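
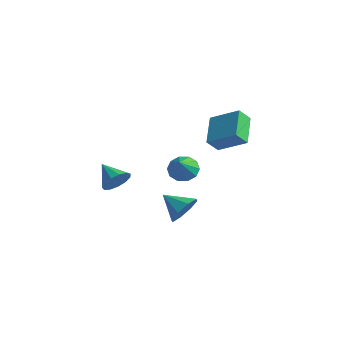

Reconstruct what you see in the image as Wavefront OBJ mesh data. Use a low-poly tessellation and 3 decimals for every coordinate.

v -1.999 3.139 -3.45
v -1.27 3.682 -3.394
v -1.361 2.161 -2.27
v -1.655 3.87 -3.03
v -2.172 3.779 -2.826
v -2.622 3.444 -2.861
v -2.834 2.992 -3.121
v -2.727 2.597 -3.506
v -2.342 2.409 -3.87
v -1.825 2.5 -4.074
v -1.375 2.835 -4.039
v -1.163 3.286 -3.779
v 0.28 3.711 0.641
v 0.061 3.046 1.423
v 1.841 4.294 1.573
v 1.623 3.629 2.355
v 1.337 2.311 -0.255
v 1.119 1.646 0.527
v 2.899 2.894 0.677
v 2.68 2.229 1.459
v 4.478 -3.542 -0.945
v 4.82 -3.051 -0.168
v 3.202 -3.778 -0.235
v 4.466 -2.605 -0.657
v 4.119 -2.708 -1.314
v 3.983 -3.299 -1.755
v 4.137 -4.032 -1.722
v 4.491 -4.478 -1.234
v 4.838 -4.376 -0.576
v 4.974 -3.785 -0.135
v -2.514 -1.476 -2.674
v -2.075 -1.167 -1.952
v -3.846 -1.284 -1.946
v -2.175 -0.763 -2.242
v -2.383 -0.586 -2.669
v -2.632 -0.691 -3.098
v -2.845 -1.046 -3.392
v -2.952 -1.537 -3.458
v -2.92 -2.009 -3.276
v -2.759 -2.312 -2.902
v -2.521 -2.349 -2.456
v -2.28 -2.11 -2.079
v -2.114 -1.669 -1.891
f 2 1 4
f 2 4 3
f 4 1 5
f 4 5 3
f 5 1 6
f 5 6 3
f 6 1 7
f 6 7 3
f 7 1 8
f 7 8 3
f 8 1 9
f 8 9 3
f 9 1 10
f 9 10 3
f 10 1 11
f 10 11 3
f 11 1 12
f 11 12 3
f 12 1 2
f 12 2 3
f 14 16 13
f 17 14 13
f 13 16 15
f 15 17 13
f 14 20 16
f 18 14 17
f 18 20 14
f 16 20 15
f 19 17 15
f 15 20 19
f 19 18 17
f 20 18 19
f 22 21 24
f 22 24 23
f 24 21 25
f 24 25 23
f 25 21 26
f 25 26 23
f 26 21 27
f 26 27 23
f 27 21 28
f 27 28 23
f 28 21 29
f 28 29 23
f 29 21 30
f 29 30 23
f 30 21 22
f 30 22 23
f 32 31 34
f 32 34 33
f 34 31 35
f 34 35 33
f 35 31 36
f 35 36 33
f 36 31 37
f 36 37 33
f 37 31 38
f 37 38 33
f 38 31 39
f 38 39 33
f 39 31 40
f 39 40 33
f 40 31 41
f 40 41 33
f 41 31 42
f 41 42 33
f 42 31 43
f 42 43 33
f 43 31 32
f 43 32 33



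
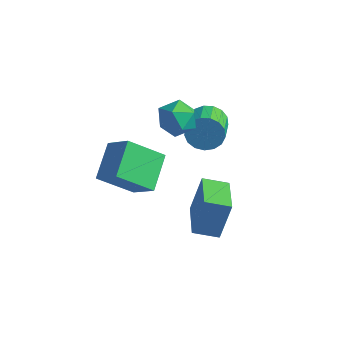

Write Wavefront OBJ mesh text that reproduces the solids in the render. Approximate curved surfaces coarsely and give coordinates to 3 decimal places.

v -1.769 0.353 1.949
v -0.738 0.624 2.065
v -1.342 -1.324 2.075
v -0.311 -1.053 2.191
v -1.014 -0.831 2.969
v -1.278 0.206 2.891
v -0.802 -0.906 1.249
v -1.066 0.131 1.171
v -0.14 -0.154 1.632
v -0.271 -0.108 2.695
v -1.809 -0.592 1.445
v -1.94 -0.546 2.508
v -1.852 -2.813 -2.039
v -3.178 -3.914 -0.703
v -2.362 -1.079 -1.116
v -3.688 -2.179 0.22
v -0.572 -3.021 -0.94
v -1.898 -4.121 0.396
v -1.082 -1.286 -0.017
v -2.408 -2.387 1.319
v -0.53 1.524 0.49
v 0.029 1.447 -0.286
v 0.75 0.02 0.374
v 0.19 0.096 1.15
v 0.276 1.705 0.002
v 0.997 0.278 0.662
v 0.339 1.922 0.403
v 1.059 0.495 1.063
v 0.202 2.047 0.823
v 0.923 0.62 1.483
v -0.102 2.053 1.167
v 0.618 0.625 1.827
v -0.505 1.937 1.356
v 0.216 0.509 2.016
v -0.913 1.727 1.347
v -0.193 0.299 2.007
v -1.234 1.47 1.141
v -0.513 0.042 1.801
v -1.393 1.225 0.786
v -0.673 -0.202 1.446
v -1.355 1.049 0.363
v -0.634 -0.379 1.023
v -1.128 0.982 -0.03
v -0.407 -0.446 0.63
v -0.764 1.038 -0.305
v -0.043 -0.389 0.355
v -0.346 1.207 -0.397
v 0.374 -0.221 0.263
v 1.031 -2.293 -4.035
v 1.269 -1.629 -2.035
v -0.187 -0.551 -4.469
v 0.05 0.113 -2.469
v 2.13 -1.613 -4.391
v 2.367 -0.949 -2.391
v 0.911 0.129 -4.825
v 1.149 0.793 -2.825
f 1 12 6
f 1 6 2
f 1 2 8
f 1 8 11
f 1 11 12
f 2 6 10
f 6 12 5
f 12 11 3
f 11 8 7
f 8 2 9
f 4 10 5
f 4 5 3
f 4 3 7
f 4 7 9
f 4 9 10
f 5 10 6
f 3 5 12
f 7 3 11
f 9 7 8
f 10 9 2
f 14 16 13
f 17 14 13
f 13 16 15
f 15 17 13
f 14 20 16
f 18 14 17
f 18 20 14
f 16 20 15
f 19 17 15
f 15 20 19
f 19 18 17
f 20 18 19
f 22 21 25
f 22 25 23
f 23 25 26
f 23 26 24
f 25 21 27
f 25 27 26
f 26 27 28
f 26 28 24
f 27 21 29
f 27 29 28
f 28 29 30
f 28 30 24
f 29 21 31
f 29 31 30
f 30 31 32
f 30 32 24
f 31 21 33
f 31 33 32
f 32 33 34
f 32 34 24
f 33 21 35
f 33 35 34
f 34 35 36
f 34 36 24
f 35 21 37
f 35 37 36
f 36 37 38
f 36 38 24
f 37 21 39
f 37 39 38
f 38 39 40
f 38 40 24
f 39 21 41
f 39 41 40
f 40 41 42
f 40 42 24
f 41 21 43
f 41 43 42
f 42 43 44
f 42 44 24
f 43 21 45
f 43 45 44
f 44 45 46
f 44 46 24
f 45 21 47
f 45 47 46
f 46 47 48
f 46 48 24
f 47 21 22
f 47 22 48
f 48 22 23
f 48 23 24
f 50 52 49
f 53 50 49
f 49 52 51
f 51 53 49
f 50 56 52
f 54 50 53
f 54 56 50
f 52 56 51
f 55 53 51
f 51 56 55
f 55 54 53
f 56 54 55



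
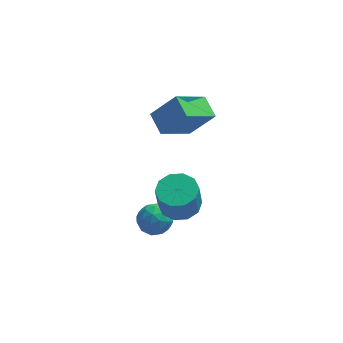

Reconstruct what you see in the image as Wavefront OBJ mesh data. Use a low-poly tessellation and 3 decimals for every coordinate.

v -2.166 -1.873 -0.549
v -1.356 -1.294 -0.327
v -1.503 -1.669 1.19
v -2.314 -2.247 0.969
v -1.87 -0.932 -0.288
v -2.018 -1.307 1.23
v -2.498 -0.929 -0.348
v -2.645 -1.304 1.169
v -2.999 -1.287 -0.485
v -3.146 -1.661 1.032
v -3.182 -1.868 -0.646
v -3.329 -2.243 0.871
v -2.977 -2.451 -0.77
v -3.124 -2.826 0.747
v -2.462 -2.813 -0.81
v -2.61 -3.188 0.708
v -1.835 -2.816 -0.749
v -1.982 -3.191 0.768
v -1.334 -2.459 -0.612
v -1.481 -2.833 0.905
v -1.151 -1.877 -0.451
v -1.298 -2.252 1.066
v -3.591 -0.896 -2.742
v -2.773 -0.871 -2.311
v -3.927 -2.169 -2.029
v -3.109 -2.144 -1.598
v -3.76 -1.52 -1.392
v -3.553 -0.733 -1.832
v -3.147 -2.307 -2.508
v -2.94 -1.52 -2.948
v -2.499 -1.743 -2.166
v -2.878 -1.256 -1.476
v -3.822 -1.784 -2.864
v -4.201 -1.297 -2.174
v -3.152 -0.772 -2.589
v -3.548 -2.268 -1.751
v -3.93 -1.902 -1.63
v -3.45 -1.887 -1.376
v -3.611 -0.691 -2.307
v -3.13 -0.676 -2.054
v -3.71 -1.058 -1.514
v -3.57 -2.364 -2.286
v -3.089 -2.349 -2.033
v -3.25 -1.153 -2.964
v -2.77 -1.138 -2.71
v -2.99 -1.982 -2.826
v -2.51 -1.269 -2.25
v -2.708 -2.018 -1.831
v -2.73 -2.113 -2.366
v -2.608 -1.651 -2.625
v -2.733 -0.983 -1.845
v -2.931 -1.732 -1.426
v -3.314 -1.365 -1.305
v -3.191 -0.903 -1.563
v -2.572 -1.496 -1.76
v -3.769 -1.308 -2.914
v -3.967 -2.057 -2.495
v -3.509 -2.137 -2.777
v -3.386 -1.675 -3.035
v -3.992 -1.022 -2.509
v -4.19 -1.771 -2.09
v -4.092 -1.389 -1.715
v -3.97 -0.927 -1.974
v -4.128 -1.544 -2.58
v -3.031 0.09 2.905
v -3.505 1.159 3.374
v -1.653 1.187 1.799
v -2.127 2.256 2.268
v -1.833 0.004 4.312
v -2.307 1.073 4.781
v -0.455 1.101 3.206
v -0.929 2.17 3.675
f 2 1 5
f 2 5 3
f 3 5 6
f 3 6 4
f 5 1 7
f 5 7 6
f 6 7 8
f 6 8 4
f 7 1 9
f 7 9 8
f 8 9 10
f 8 10 4
f 9 1 11
f 9 11 10
f 10 11 12
f 10 12 4
f 11 1 13
f 11 13 12
f 12 13 14
f 12 14 4
f 13 1 15
f 13 15 14
f 14 15 16
f 14 16 4
f 15 1 17
f 15 17 16
f 16 17 18
f 16 18 4
f 17 1 19
f 17 19 18
f 18 19 20
f 18 20 4
f 19 1 21
f 19 21 20
f 20 21 22
f 20 22 4
f 21 1 2
f 21 2 22
f 22 2 3
f 22 3 4
f 23 60 39
f 60 34 63
f 39 63 28
f 60 63 39
f 23 39 35
f 39 28 40
f 35 40 24
f 39 40 35
f 23 35 44
f 35 24 45
f 44 45 30
f 35 45 44
f 23 44 56
f 44 30 59
f 56 59 33
f 44 59 56
f 23 56 60
f 56 33 64
f 60 64 34
f 56 64 60
f 24 40 51
f 40 28 54
f 51 54 32
f 40 54 51
f 28 63 41
f 63 34 62
f 41 62 27
f 63 62 41
f 34 64 61
f 64 33 57
f 61 57 25
f 64 57 61
f 33 59 58
f 59 30 46
f 58 46 29
f 59 46 58
f 30 45 50
f 45 24 47
f 50 47 31
f 45 47 50
f 26 52 38
f 52 32 53
f 38 53 27
f 52 53 38
f 26 38 36
f 38 27 37
f 36 37 25
f 38 37 36
f 26 36 43
f 36 25 42
f 43 42 29
f 36 42 43
f 26 43 48
f 43 29 49
f 48 49 31
f 43 49 48
f 26 48 52
f 48 31 55
f 52 55 32
f 48 55 52
f 27 53 41
f 53 32 54
f 41 54 28
f 53 54 41
f 25 37 61
f 37 27 62
f 61 62 34
f 37 62 61
f 29 42 58
f 42 25 57
f 58 57 33
f 42 57 58
f 31 49 50
f 49 29 46
f 50 46 30
f 49 46 50
f 32 55 51
f 55 31 47
f 51 47 24
f 55 47 51
f 66 68 65
f 69 66 65
f 65 68 67
f 67 69 65
f 66 72 68
f 70 66 69
f 70 72 66
f 68 72 67
f 71 69 67
f 67 72 71
f 71 70 69
f 72 70 71



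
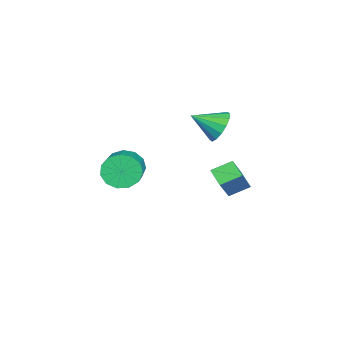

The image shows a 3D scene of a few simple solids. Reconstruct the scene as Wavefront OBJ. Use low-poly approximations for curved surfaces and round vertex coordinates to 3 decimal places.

v 0.29 3.503 0.761
v 0.947 3.287 0.067
v 0.67 2.157 1.539
v 1.204 3.558 0.411
v 1.215 3.815 0.848
v 0.979 3.987 1.263
v 0.558 4.03 1.542
v 0.065 3.932 1.613
v -0.367 3.718 1.455
v -0.624 3.447 1.111
v -0.635 3.191 0.674
v -0.399 3.018 0.259
v 0.022 2.975 -0.02
v 0.515 3.074 -0.091
v 3.052 -0.429 -1.053
v 3.464 -1.043 -1.726
v 5.219 -0.686 -0.981
v 4.808 -0.071 -0.307
v 3.459 -0.53 -1.961
v 5.214 -0.173 -1.215
v 3.325 0.014 -1.907
v 5.08 0.371 -1.161
v 3.105 0.418 -1.582
v 4.86 0.775 -0.836
v 2.868 0.554 -1.089
v 4.623 0.911 -0.343
v 2.69 0.377 -0.584
v 4.445 0.734 0.161
v 2.626 -0.055 -0.229
v 4.381 0.302 0.517
v 2.699 -0.606 -0.135
v 4.454 -0.249 0.611
v 2.883 -1.101 -0.332
v 4.638 -0.744 0.414
v 3.121 -1.382 -0.758
v 4.876 -1.025 -0.013
v 3.338 -1.36 -1.278
v 5.093 -1.003 -0.532
v -1.631 3.533 -5.255
v -2.329 2.883 -4.707
v -2.146 4.531 -4.728
v -2.844 3.881 -4.18
v -0.256 3.399 -3.66
v -0.954 2.749 -3.112
v -0.771 4.397 -3.133
v -1.469 3.747 -2.585
f 2 1 4
f 2 4 3
f 4 1 5
f 4 5 3
f 5 1 6
f 5 6 3
f 6 1 7
f 6 7 3
f 7 1 8
f 7 8 3
f 8 1 9
f 8 9 3
f 9 1 10
f 9 10 3
f 10 1 11
f 10 11 3
f 11 1 12
f 11 12 3
f 12 1 13
f 12 13 3
f 13 1 14
f 13 14 3
f 14 1 2
f 14 2 3
f 16 15 19
f 16 19 17
f 17 19 20
f 17 20 18
f 19 15 21
f 19 21 20
f 20 21 22
f 20 22 18
f 21 15 23
f 21 23 22
f 22 23 24
f 22 24 18
f 23 15 25
f 23 25 24
f 24 25 26
f 24 26 18
f 25 15 27
f 25 27 26
f 26 27 28
f 26 28 18
f 27 15 29
f 27 29 28
f 28 29 30
f 28 30 18
f 29 15 31
f 29 31 30
f 30 31 32
f 30 32 18
f 31 15 33
f 31 33 32
f 32 33 34
f 32 34 18
f 33 15 35
f 33 35 34
f 34 35 36
f 34 36 18
f 35 15 37
f 35 37 36
f 36 37 38
f 36 38 18
f 37 15 16
f 37 16 38
f 38 16 17
f 38 17 18
f 40 42 39
f 43 40 39
f 39 42 41
f 41 43 39
f 40 46 42
f 44 40 43
f 44 46 40
f 42 46 41
f 45 43 41
f 41 46 45
f 45 44 43
f 46 44 45



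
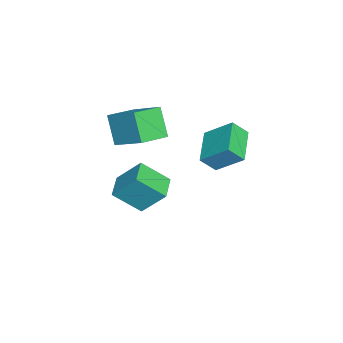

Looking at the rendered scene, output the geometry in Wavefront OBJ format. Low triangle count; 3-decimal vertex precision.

v -0.699 -3.079 -3.147
v -0.507 -4.511 -1.927
v -0.551 -1.827 -1.699
v -0.359 -3.258 -0.48
v 0.679 -3.042 -3.32
v 0.871 -4.473 -2.101
v 0.827 -1.789 -1.873
v 1.019 -3.221 -0.653
v 0.879 -4.277 1.678
v 0.023 -4.799 3.149
v -0.372 -3.247 1.316
v -1.228 -3.769 2.787
v 1.808 -2.771 2.753
v 0.952 -3.293 4.224
v 0.557 -1.741 2.391
v -0.299 -2.263 3.862
v 1.434 0.148 3.566
v 1.686 1.507 4.687
v 1.169 0.862 2.759
v 1.422 2.222 3.879
v 3.278 0.238 3.041
v 3.531 1.598 4.161
v 3.014 0.953 2.233
v 3.266 2.312 3.354
f 2 4 1
f 5 2 1
f 1 4 3
f 3 5 1
f 2 8 4
f 6 2 5
f 6 8 2
f 4 8 3
f 7 5 3
f 3 8 7
f 7 6 5
f 8 6 7
f 10 12 9
f 13 10 9
f 9 12 11
f 11 13 9
f 10 16 12
f 14 10 13
f 14 16 10
f 12 16 11
f 15 13 11
f 11 16 15
f 15 14 13
f 16 14 15
f 18 20 17
f 21 18 17
f 17 20 19
f 19 21 17
f 18 24 20
f 22 18 21
f 22 24 18
f 20 24 19
f 23 21 19
f 19 24 23
f 23 22 21
f 24 22 23



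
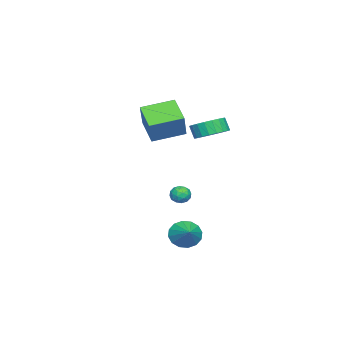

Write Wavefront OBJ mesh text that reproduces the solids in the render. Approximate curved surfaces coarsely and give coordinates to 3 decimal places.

v -0.142 -0.27 1.684
v -1.317 -1.305 2.669
v -1.264 1.443 2.145
v -2.44 0.408 3.13
v 0.94 0.012 3.27
v -0.236 -1.023 4.255
v -0.183 1.725 3.731
v -1.358 0.69 4.716
v -2.555 1.261 -3.107
v -1.874 1.322 -2.988
v -2.426 0.158 -3.272
v -1.745 0.219 -3.153
v -2.198 0.307 -2.634
v -2.277 0.989 -2.532
v -2.023 0.491 -3.728
v -2.102 1.173 -3.626
v -1.545 0.847 -3.371
v -1.653 0.733 -2.695
v -2.647 0.747 -3.565
v -2.755 0.633 -2.889
v -2.226 1.388 -3.033
v -2.074 0.092 -3.227
v -2.34 0.143 -2.922
v -1.94 0.179 -2.852
v -2.463 1.192 -2.765
v -2.063 1.228 -2.695
v -2.253 0.632 -2.487
v -2.237 0.252 -3.565
v -1.837 0.288 -3.495
v -2.36 1.301 -3.408
v -1.96 1.337 -3.338
v -2.047 0.848 -3.773
v -1.632 1.145 -3.188
v -1.557 0.497 -3.285
v -1.72 0.656 -3.623
v -1.766 1.057 -3.563
v -1.696 1.078 -2.791
v -1.62 0.43 -2.888
v -1.886 0.481 -2.583
v -1.933 0.882 -2.523
v -1.502 0.798 -3.016
v -2.68 1.05 -3.372
v -2.604 0.402 -3.469
v -2.367 0.598 -3.737
v -2.414 0.999 -3.677
v -2.743 0.983 -2.975
v -2.668 0.335 -3.072
v -2.534 0.423 -2.697
v -2.58 0.824 -2.637
v -2.798 0.682 -3.244
v 3.078 3.02 -4.043
v 3.641 2.875 -4.832
v 4.282 3.74 -3.317
v 3.419 3.325 -4.91
v 3.105 3.692 -4.756
v 2.785 3.88 -4.41
v 2.542 3.837 -3.966
v 2.444 3.575 -3.543
v 2.515 3.164 -3.254
v 2.737 2.715 -3.177
v 3.051 2.347 -3.331
v 3.372 2.16 -3.677
v 3.614 2.203 -4.12
v 3.713 2.465 -4.543
v -3.031 2.385 1.661
v -2.117 1.777 1.598
v -2.315 1.386 2.497
v -3.229 1.995 2.559
v -1.963 2.159 1.798
v -2.161 1.768 2.697
v -1.995 2.58 1.974
v -2.193 2.189 2.873
v -2.205 2.967 2.095
v -2.403 2.577 2.994
v -2.558 3.254 2.142
v -2.757 2.863 3.041
v -2.993 3.391 2.106
v -3.192 3 3.005
v -3.435 3.353 1.992
v -3.633 2.963 2.891
v -3.807 3.149 1.821
v -4.005 2.758 2.72
v -4.044 2.812 1.622
v -4.242 2.421 2.521
v -4.106 2.402 1.43
v -4.305 2.011 2.329
v -3.983 1.988 1.278
v -4.181 1.598 2.177
v -3.695 1.644 1.192
v -3.893 1.253 2.091
v -3.292 1.427 1.187
v -3.49 1.037 2.086
v -2.844 1.377 1.264
v -3.042 0.986 2.163
v -2.428 1.5 1.409
v -2.626 1.11 2.308
f 2 4 1
f 5 2 1
f 1 4 3
f 3 5 1
f 2 8 4
f 6 2 5
f 6 8 2
f 4 8 3
f 7 5 3
f 3 8 7
f 7 6 5
f 8 6 7
f 9 46 25
f 46 20 49
f 25 49 14
f 46 49 25
f 9 25 21
f 25 14 26
f 21 26 10
f 25 26 21
f 9 21 30
f 21 10 31
f 30 31 16
f 21 31 30
f 9 30 42
f 30 16 45
f 42 45 19
f 30 45 42
f 9 42 46
f 42 19 50
f 46 50 20
f 42 50 46
f 10 26 37
f 26 14 40
f 37 40 18
f 26 40 37
f 14 49 27
f 49 20 48
f 27 48 13
f 49 48 27
f 20 50 47
f 50 19 43
f 47 43 11
f 50 43 47
f 19 45 44
f 45 16 32
f 44 32 15
f 45 32 44
f 16 31 36
f 31 10 33
f 36 33 17
f 31 33 36
f 12 38 24
f 38 18 39
f 24 39 13
f 38 39 24
f 12 24 22
f 24 13 23
f 22 23 11
f 24 23 22
f 12 22 29
f 22 11 28
f 29 28 15
f 22 28 29
f 12 29 34
f 29 15 35
f 34 35 17
f 29 35 34
f 12 34 38
f 34 17 41
f 38 41 18
f 34 41 38
f 13 39 27
f 39 18 40
f 27 40 14
f 39 40 27
f 11 23 47
f 23 13 48
f 47 48 20
f 23 48 47
f 15 28 44
f 28 11 43
f 44 43 19
f 28 43 44
f 17 35 36
f 35 15 32
f 36 32 16
f 35 32 36
f 18 41 37
f 41 17 33
f 37 33 10
f 41 33 37
f 52 51 54
f 52 54 53
f 54 51 55
f 54 55 53
f 55 51 56
f 55 56 53
f 56 51 57
f 56 57 53
f 57 51 58
f 57 58 53
f 58 51 59
f 58 59 53
f 59 51 60
f 59 60 53
f 60 51 61
f 60 61 53
f 61 51 62
f 61 62 53
f 62 51 63
f 62 63 53
f 63 51 64
f 63 64 53
f 64 51 52
f 64 52 53
f 66 65 69
f 66 69 67
f 67 69 70
f 67 70 68
f 69 65 71
f 69 71 70
f 70 71 72
f 70 72 68
f 71 65 73
f 71 73 72
f 72 73 74
f 72 74 68
f 73 65 75
f 73 75 74
f 74 75 76
f 74 76 68
f 75 65 77
f 75 77 76
f 76 77 78
f 76 78 68
f 77 65 79
f 77 79 78
f 78 79 80
f 78 80 68
f 79 65 81
f 79 81 80
f 80 81 82
f 80 82 68
f 81 65 83
f 81 83 82
f 82 83 84
f 82 84 68
f 83 65 85
f 83 85 84
f 84 85 86
f 84 86 68
f 85 65 87
f 85 87 86
f 86 87 88
f 86 88 68
f 87 65 89
f 87 89 88
f 88 89 90
f 88 90 68
f 89 65 91
f 89 91 90
f 90 91 92
f 90 92 68
f 91 65 93
f 91 93 92
f 92 93 94
f 92 94 68
f 93 65 95
f 93 95 94
f 94 95 96
f 94 96 68
f 95 65 66
f 95 66 96
f 96 66 67
f 96 67 68



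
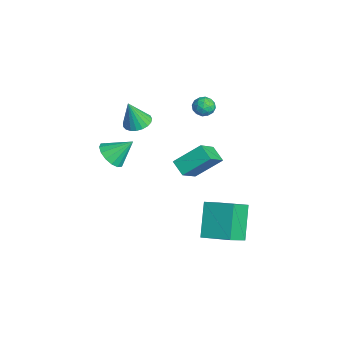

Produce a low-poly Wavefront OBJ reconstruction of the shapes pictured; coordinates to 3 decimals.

v -1.537 -3.938 -0.51
v -0.702 -3.791 -0.84
v -1.323 -2.822 0.53
v -0.983 -3.506 -1.088
v -1.412 -3.337 -1.181
v -1.875 -3.328 -1.095
v -2.248 -3.483 -0.851
v -2.43 -3.76 -0.516
v -2.372 -4.085 -0.18
v -2.091 -4.37 0.069
v -1.662 -4.539 0.162
v -1.199 -4.548 0.075
v -0.827 -4.393 -0.168
v -0.645 -4.116 -0.503
v 0.065 -2.884 3.171
v 0.507 -2.279 3.348
v 0.095 -3.356 4.709
v 0.213 -2.16 3.39
v -0.107 -2.167 3.394
v -0.398 -2.298 3.36
v -0.608 -2.529 3.293
v -0.702 -2.823 3.205
v -0.664 -3.126 3.111
v -0.499 -3.388 3.027
v -0.237 -3.562 2.968
v 0.077 -3.619 2.944
v 0.389 -3.549 2.96
v 0.645 -3.364 3.011
v 0.801 -3.096 3.091
v 0.829 -2.791 3.184
v 0.725 -2.502 3.275
v 3.655 0.299 -3.765
v 2.365 0.813 -2.137
v 4.695 1.547 -3.335
v 3.404 2.06 -1.707
v 4.476 -0.72 -2.793
v 3.185 -0.207 -1.165
v 5.515 0.527 -2.363
v 4.225 1.041 -0.735
v -1.461 1.341 3.034
v -0.898 1.467 2.731
v -1.342 0.313 2.829
v -0.779 0.439 2.526
v -0.825 0.511 3.172
v -0.898 1.147 3.299
v -1.342 0.633 2.261
v -1.415 1.269 2.388
v -0.824 1.029 2.253
v -0.504 0.954 2.817
v -1.736 0.826 2.743
v -1.416 0.751 3.307
v -1.19 1.494 2.9
v -1.05 0.286 2.66
v -1.077 0.329 3.039
v -0.746 0.402 2.862
v -1.19 1.306 3.234
v -0.859 1.38 3.056
v -0.816 0.818 3.316
v -1.381 0.4 2.504
v -1.05 0.474 2.326
v -1.494 1.378 2.698
v -1.163 1.451 2.521
v -1.424 0.962 2.244
v -0.815 1.311 2.442
v -0.745 0.707 2.321
v -1.076 0.821 2.165
v -1.119 1.194 2.24
v -0.627 1.266 2.773
v -0.558 0.662 2.652
v -0.585 0.705 3.032
v -0.628 1.078 3.107
v -0.584 1.009 2.492
v -1.682 1.118 2.908
v -1.613 0.514 2.787
v -1.612 0.702 2.453
v -1.655 1.075 2.528
v -1.495 1.073 3.239
v -1.425 0.469 3.118
v -1.121 0.586 3.32
v -1.164 0.959 3.395
v -1.656 0.771 3.068
v 2.809 -0.569 0.617
v 2.01 -0.859 1.084
v 2.938 0.816 1.696
v 2.138 0.526 2.163
v 3.742 -1.466 1.657
v 2.942 -1.756 2.124
v 3.87 -0.081 2.736
v 3.071 -0.371 3.203
f 2 1 4
f 2 4 3
f 4 1 5
f 4 5 3
f 5 1 6
f 5 6 3
f 6 1 7
f 6 7 3
f 7 1 8
f 7 8 3
f 8 1 9
f 8 9 3
f 9 1 10
f 9 10 3
f 10 1 11
f 10 11 3
f 11 1 12
f 11 12 3
f 12 1 13
f 12 13 3
f 13 1 14
f 13 14 3
f 14 1 2
f 14 2 3
f 16 15 18
f 16 18 17
f 18 15 19
f 18 19 17
f 19 15 20
f 19 20 17
f 20 15 21
f 20 21 17
f 21 15 22
f 21 22 17
f 22 15 23
f 22 23 17
f 23 15 24
f 23 24 17
f 24 15 25
f 24 25 17
f 25 15 26
f 25 26 17
f 26 15 27
f 26 27 17
f 27 15 28
f 27 28 17
f 28 15 29
f 28 29 17
f 29 15 30
f 29 30 17
f 30 15 31
f 30 31 17
f 31 15 16
f 31 16 17
f 33 35 32
f 36 33 32
f 32 35 34
f 34 36 32
f 33 39 35
f 37 33 36
f 37 39 33
f 35 39 34
f 38 36 34
f 34 39 38
f 38 37 36
f 39 37 38
f 40 77 56
f 77 51 80
f 56 80 45
f 77 80 56
f 40 56 52
f 56 45 57
f 52 57 41
f 56 57 52
f 40 52 61
f 52 41 62
f 61 62 47
f 52 62 61
f 40 61 73
f 61 47 76
f 73 76 50
f 61 76 73
f 40 73 77
f 73 50 81
f 77 81 51
f 73 81 77
f 41 57 68
f 57 45 71
f 68 71 49
f 57 71 68
f 45 80 58
f 80 51 79
f 58 79 44
f 80 79 58
f 51 81 78
f 81 50 74
f 78 74 42
f 81 74 78
f 50 76 75
f 76 47 63
f 75 63 46
f 76 63 75
f 47 62 67
f 62 41 64
f 67 64 48
f 62 64 67
f 43 69 55
f 69 49 70
f 55 70 44
f 69 70 55
f 43 55 53
f 55 44 54
f 53 54 42
f 55 54 53
f 43 53 60
f 53 42 59
f 60 59 46
f 53 59 60
f 43 60 65
f 60 46 66
f 65 66 48
f 60 66 65
f 43 65 69
f 65 48 72
f 69 72 49
f 65 72 69
f 44 70 58
f 70 49 71
f 58 71 45
f 70 71 58
f 42 54 78
f 54 44 79
f 78 79 51
f 54 79 78
f 46 59 75
f 59 42 74
f 75 74 50
f 59 74 75
f 48 66 67
f 66 46 63
f 67 63 47
f 66 63 67
f 49 72 68
f 72 48 64
f 68 64 41
f 72 64 68
f 83 85 82
f 86 83 82
f 82 85 84
f 84 86 82
f 83 89 85
f 87 83 86
f 87 89 83
f 85 89 84
f 88 86 84
f 84 89 88
f 88 87 86
f 89 87 88



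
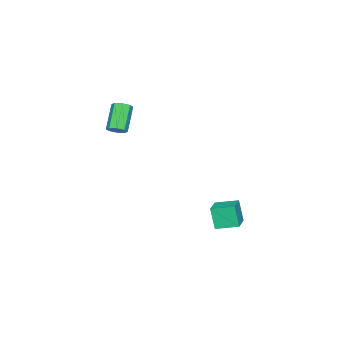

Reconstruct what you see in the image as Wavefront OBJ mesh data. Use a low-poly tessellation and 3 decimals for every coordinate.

v 1.64 -3.347 3.093
v 2.029 -3.522 3.391
v 1.009 -3.828 4.544
v 0.62 -3.653 4.247
v 1.965 -3.132 3.438
v 0.945 -3.438 4.591
v 1.711 -2.868 3.283
v 0.69 -3.174 4.436
v 1.415 -2.884 3.017
v 0.395 -3.191 4.17
v 1.251 -3.172 2.796
v 0.231 -3.478 3.949
v 1.315 -3.562 2.749
v 0.295 -3.868 3.902
v 1.57 -3.826 2.904
v 0.549 -4.132 4.057
v 1.865 -3.809 3.17
v 0.845 -4.116 4.323
v -0.99 0.808 -3.428
v -1.168 0.443 -2.225
v -1.417 1.897 -3.16
v -1.596 1.532 -1.957
v 0.156 1.188 -3.143
v -0.023 0.823 -1.94
v -0.272 2.277 -2.875
v -0.45 1.912 -1.672
f 2 1 5
f 2 5 3
f 3 5 6
f 3 6 4
f 5 1 7
f 5 7 6
f 6 7 8
f 6 8 4
f 7 1 9
f 7 9 8
f 8 9 10
f 8 10 4
f 9 1 11
f 9 11 10
f 10 11 12
f 10 12 4
f 11 1 13
f 11 13 12
f 12 13 14
f 12 14 4
f 13 1 15
f 13 15 14
f 14 15 16
f 14 16 4
f 15 1 17
f 15 17 16
f 16 17 18
f 16 18 4
f 17 1 2
f 17 2 18
f 18 2 3
f 18 3 4
f 20 22 19
f 23 20 19
f 19 22 21
f 21 23 19
f 20 26 22
f 24 20 23
f 24 26 20
f 22 26 21
f 25 23 21
f 21 26 25
f 25 24 23
f 26 24 25



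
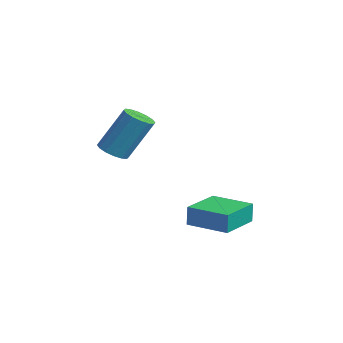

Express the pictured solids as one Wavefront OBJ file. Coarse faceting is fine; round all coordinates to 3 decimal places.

v 2.26 2.735 -0.881
v 2.261 2.761 0.029
v 3.746 3.714 -0.911
v 3.748 3.74 -0.001
v 3.272 1.2 -0.839
v 3.274 1.226 0.071
v 4.759 2.179 -0.869
v 4.76 2.205 0.041
v -0.997 -0.058 1.735
v -0.329 -0.297 1.736
v 0.026 0.698 3.585
v -0.643 0.938 3.585
v -0.314 0.025 1.56
v 0.04 1.02 3.409
v -0.483 0.325 1.431
v -0.128 1.32 3.28
v -0.789 0.523 1.383
v -0.434 1.518 3.233
v -1.151 0.565 1.43
v -0.797 1.56 3.279
v -1.472 0.44 1.559
v -1.117 1.435 3.408
v -1.666 0.182 1.735
v -1.311 1.177 3.584
v -1.68 -0.14 1.911
v -1.326 0.855 3.76
v -1.512 -0.44 2.04
v -1.157 0.555 3.889
v -1.206 -0.638 2.087
v -0.851 0.357 3.937
v -0.843 -0.68 2.041
v -0.489 0.315 3.89
v -0.523 -0.555 1.912
v -0.168 0.44 3.761
f 2 4 1
f 5 2 1
f 1 4 3
f 3 5 1
f 2 8 4
f 6 2 5
f 6 8 2
f 4 8 3
f 7 5 3
f 3 8 7
f 7 6 5
f 8 6 7
f 10 9 13
f 10 13 11
f 11 13 14
f 11 14 12
f 13 9 15
f 13 15 14
f 14 15 16
f 14 16 12
f 15 9 17
f 15 17 16
f 16 17 18
f 16 18 12
f 17 9 19
f 17 19 18
f 18 19 20
f 18 20 12
f 19 9 21
f 19 21 20
f 20 21 22
f 20 22 12
f 21 9 23
f 21 23 22
f 22 23 24
f 22 24 12
f 23 9 25
f 23 25 24
f 24 25 26
f 24 26 12
f 25 9 27
f 25 27 26
f 26 27 28
f 26 28 12
f 27 9 29
f 27 29 28
f 28 29 30
f 28 30 12
f 29 9 31
f 29 31 30
f 30 31 32
f 30 32 12
f 31 9 33
f 31 33 32
f 32 33 34
f 32 34 12
f 33 9 10
f 33 10 34
f 34 10 11
f 34 11 12



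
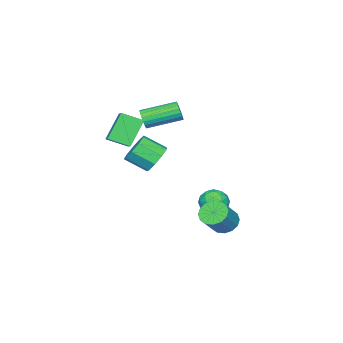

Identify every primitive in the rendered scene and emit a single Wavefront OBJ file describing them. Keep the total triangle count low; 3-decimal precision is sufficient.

v -0.151 -2.368 -0.149
v 0.283 -1.735 0.492
v 0.805 -2.918 1.309
v 0.371 -3.552 0.669
v -0.354 -1.874 0.697
v 0.168 -3.058 1.514
v -0.897 -2.245 0.506
v -0.375 -3.429 1.323
v -1.09 -2.673 0.009
v -0.568 -3.857 0.826
v -0.844 -2.959 -0.561
v -0.322 -4.143 0.256
v -0.274 -2.968 -0.939
v 0.248 -4.152 -0.122
v 0.354 -2.697 -0.947
v 0.876 -3.88 -0.13
v 0.745 -2.271 -0.581
v 1.267 -3.455 0.236
v 0.717 -1.891 -0.013
v 1.24 -3.075 0.804
v -0.191 2.075 -3.647
v 0.437 2.013 -4.246
v 1.598 2.044 -3.033
v 0.971 2.105 -2.433
v 0.369 2.455 -4.193
v 1.531 2.486 -2.98
v 0.152 2.795 -3.993
v 1.314 2.826 -2.78
v -0.157 2.942 -3.701
v 1.004 2.973 -2.488
v -0.476 2.857 -3.394
v 0.686 2.888 -2.181
v -0.718 2.562 -3.155
v 0.444 2.593 -1.941
v -0.818 2.136 -3.047
v 0.343 2.167 -1.834
v -0.751 1.694 -3.1
v 0.411 1.725 -1.887
v -0.534 1.354 -3.3
v 0.628 1.385 -2.087
v -0.224 1.207 -3.592
v 0.937 1.238 -2.379
v 0.094 1.292 -3.899
v 1.256 1.323 -2.686
v 0.336 1.587 -4.139
v 1.498 1.618 -2.925
v -2.522 0.881 -3.508
v -1.602 0.896 -3.603
v -2.498 -0.616 -3.517
v -1.578 -0.601 -3.612
v -1.965 -0.326 -2.818
v -1.981 0.599 -2.813
v -2.119 -0.319 -4.307
v -2.135 0.606 -4.302
v -1.353 0.155 -4.097
v -1.258 0.151 -3.177
v -2.842 0.129 -3.943
v -2.747 0.125 -3.023
v -2.064 1.02 -3.555
v -2.036 -0.74 -3.565
v -2.264 -0.578 -3.099
v -1.723 -0.569 -3.155
v -2.287 0.845 -3.09
v -1.746 0.855 -3.146
v -1.959 0.136 -2.685
v -2.354 -0.575 -3.974
v -1.813 -0.565 -4.03
v -2.377 0.849 -3.965
v -1.836 0.858 -4.021
v -2.141 0.144 -4.435
v -1.377 0.593 -3.901
v -1.363 -0.287 -3.906
v -1.681 -0.121 -4.315
v -1.69 0.422 -4.312
v -1.321 0.591 -3.36
v -1.307 -0.289 -3.365
v -1.535 -0.127 -2.899
v -1.544 0.416 -2.895
v -1.175 0.155 -3.65
v -2.793 0.569 -3.755
v -2.779 -0.311 -3.76
v -2.556 -0.136 -4.225
v -2.565 0.407 -4.221
v -2.737 0.567 -3.214
v -2.723 -0.313 -3.219
v -2.41 -0.142 -2.808
v -2.419 0.401 -2.805
v -2.925 0.125 -3.47
v 1.913 -3.397 3.912
v 2.987 -2.438 4.63
v 1.311 -2.347 3.41
v 2.386 -1.388 4.129
v 3.014 -3.492 2.391
v 4.089 -2.533 3.11
v 2.413 -2.442 1.89
v 3.487 -1.483 2.608
v 0.583 -2.78 3.142
v 0.912 -2.709 3.698
v -0.394 -1.169 4.274
v -0.723 -1.24 3.718
v 1.048 -2.527 3.519
v -0.258 -0.986 4.095
v 1.092 -2.395 3.265
v -0.214 -0.855 3.841
v 1.035 -2.339 2.987
v -0.271 -0.799 3.563
v 0.888 -2.371 2.74
v -0.418 -0.831 3.316
v 0.681 -2.484 2.572
v -0.625 -0.943 3.148
v 0.455 -2.655 2.517
v -0.851 -1.115 3.093
v 0.254 -2.851 2.586
v -1.052 -1.311 3.162
v 0.118 -3.034 2.765
v -1.188 -1.493 3.341
v 0.074 -3.165 3.019
v -1.232 -1.625 3.595
v 0.131 -3.221 3.297
v -1.175 -1.681 3.873
v 0.278 -3.189 3.544
v -1.028 -1.649 4.12
v 0.485 -3.077 3.712
v -0.821 -1.536 4.288
v 0.711 -2.905 3.767
v -0.595 -1.365 4.343
f 2 1 5
f 2 5 3
f 3 5 6
f 3 6 4
f 5 1 7
f 5 7 6
f 6 7 8
f 6 8 4
f 7 1 9
f 7 9 8
f 8 9 10
f 8 10 4
f 9 1 11
f 9 11 10
f 10 11 12
f 10 12 4
f 11 1 13
f 11 13 12
f 12 13 14
f 12 14 4
f 13 1 15
f 13 15 14
f 14 15 16
f 14 16 4
f 15 1 17
f 15 17 16
f 16 17 18
f 16 18 4
f 17 1 19
f 17 19 18
f 18 19 20
f 18 20 4
f 19 1 2
f 19 2 20
f 20 2 3
f 20 3 4
f 22 21 25
f 22 25 23
f 23 25 26
f 23 26 24
f 25 21 27
f 25 27 26
f 26 27 28
f 26 28 24
f 27 21 29
f 27 29 28
f 28 29 30
f 28 30 24
f 29 21 31
f 29 31 30
f 30 31 32
f 30 32 24
f 31 21 33
f 31 33 32
f 32 33 34
f 32 34 24
f 33 21 35
f 33 35 34
f 34 35 36
f 34 36 24
f 35 21 37
f 35 37 36
f 36 37 38
f 36 38 24
f 37 21 39
f 37 39 38
f 38 39 40
f 38 40 24
f 39 21 41
f 39 41 40
f 40 41 42
f 40 42 24
f 41 21 43
f 41 43 42
f 42 43 44
f 42 44 24
f 43 21 45
f 43 45 44
f 44 45 46
f 44 46 24
f 45 21 22
f 45 22 46
f 46 22 23
f 46 23 24
f 47 84 63
f 84 58 87
f 63 87 52
f 84 87 63
f 47 63 59
f 63 52 64
f 59 64 48
f 63 64 59
f 47 59 68
f 59 48 69
f 68 69 54
f 59 69 68
f 47 68 80
f 68 54 83
f 80 83 57
f 68 83 80
f 47 80 84
f 80 57 88
f 84 88 58
f 80 88 84
f 48 64 75
f 64 52 78
f 75 78 56
f 64 78 75
f 52 87 65
f 87 58 86
f 65 86 51
f 87 86 65
f 58 88 85
f 88 57 81
f 85 81 49
f 88 81 85
f 57 83 82
f 83 54 70
f 82 70 53
f 83 70 82
f 54 69 74
f 69 48 71
f 74 71 55
f 69 71 74
f 50 76 62
f 76 56 77
f 62 77 51
f 76 77 62
f 50 62 60
f 62 51 61
f 60 61 49
f 62 61 60
f 50 60 67
f 60 49 66
f 67 66 53
f 60 66 67
f 50 67 72
f 67 53 73
f 72 73 55
f 67 73 72
f 50 72 76
f 72 55 79
f 76 79 56
f 72 79 76
f 51 77 65
f 77 56 78
f 65 78 52
f 77 78 65
f 49 61 85
f 61 51 86
f 85 86 58
f 61 86 85
f 53 66 82
f 66 49 81
f 82 81 57
f 66 81 82
f 55 73 74
f 73 53 70
f 74 70 54
f 73 70 74
f 56 79 75
f 79 55 71
f 75 71 48
f 79 71 75
f 90 92 89
f 93 90 89
f 89 92 91
f 91 93 89
f 90 96 92
f 94 90 93
f 94 96 90
f 92 96 91
f 95 93 91
f 91 96 95
f 95 94 93
f 96 94 95
f 98 97 101
f 98 101 99
f 99 101 102
f 99 102 100
f 101 97 103
f 101 103 102
f 102 103 104
f 102 104 100
f 103 97 105
f 103 105 104
f 104 105 106
f 104 106 100
f 105 97 107
f 105 107 106
f 106 107 108
f 106 108 100
f 107 97 109
f 107 109 108
f 108 109 110
f 108 110 100
f 109 97 111
f 109 111 110
f 110 111 112
f 110 112 100
f 111 97 113
f 111 113 112
f 112 113 114
f 112 114 100
f 113 97 115
f 113 115 114
f 114 115 116
f 114 116 100
f 115 97 117
f 115 117 116
f 116 117 118
f 116 118 100
f 117 97 119
f 117 119 118
f 118 119 120
f 118 120 100
f 119 97 121
f 119 121 120
f 120 121 122
f 120 122 100
f 121 97 123
f 121 123 122
f 122 123 124
f 122 124 100
f 123 97 125
f 123 125 124
f 124 125 126
f 124 126 100
f 125 97 98
f 125 98 126
f 126 98 99
f 126 99 100



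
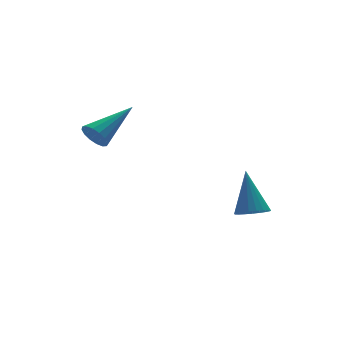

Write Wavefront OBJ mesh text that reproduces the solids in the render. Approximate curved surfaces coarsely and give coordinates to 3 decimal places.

v 0.443 -3.387 0.599
v 1.1 -3.516 0.567
v 0.717 -2.393 2.241
v 1.081 -3.277 0.425
v 0.952 -3.057 0.314
v 0.734 -2.894 0.251
v 0.467 -2.816 0.249
v 0.195 -2.838 0.307
v -0.034 -2.954 0.415
v -0.18 -3.145 0.556
v -0.218 -3.378 0.703
v -0.142 -3.613 0.833
v 0.035 -3.809 0.922
v 0.283 -3.932 0.955
v 0.558 -3.96 0.926
v 0.814 -3.89 0.841
v 1.006 -3.733 0.714
v -3.479 1.543 3.356
v -3.15 1.196 2.915
v -1.641 2.057 4.324
v -3.169 1.506 2.786
v -3.27 1.826 2.809
v -3.428 2.07 2.979
v -3.6 2.173 3.25
v -3.739 2.106 3.549
v -3.808 1.889 3.797
v -3.789 1.579 3.926
v -3.687 1.259 3.903
v -3.53 1.015 3.733
v -3.358 0.913 3.462
v -3.219 0.979 3.163
f 2 1 4
f 2 4 3
f 4 1 5
f 4 5 3
f 5 1 6
f 5 6 3
f 6 1 7
f 6 7 3
f 7 1 8
f 7 8 3
f 8 1 9
f 8 9 3
f 9 1 10
f 9 10 3
f 10 1 11
f 10 11 3
f 11 1 12
f 11 12 3
f 12 1 13
f 12 13 3
f 13 1 14
f 13 14 3
f 14 1 15
f 14 15 3
f 15 1 16
f 15 16 3
f 16 1 17
f 16 17 3
f 17 1 2
f 17 2 3
f 19 18 21
f 19 21 20
f 21 18 22
f 21 22 20
f 22 18 23
f 22 23 20
f 23 18 24
f 23 24 20
f 24 18 25
f 24 25 20
f 25 18 26
f 25 26 20
f 26 18 27
f 26 27 20
f 27 18 28
f 27 28 20
f 28 18 29
f 28 29 20
f 29 18 30
f 29 30 20
f 30 18 31
f 30 31 20
f 31 18 19
f 31 19 20



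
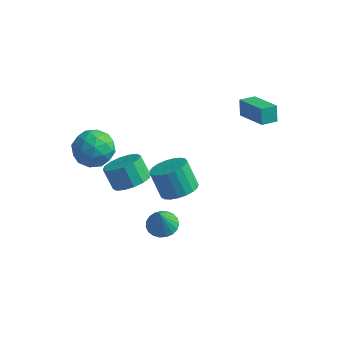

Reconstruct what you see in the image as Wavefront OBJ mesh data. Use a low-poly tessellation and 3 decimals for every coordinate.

v -0.418 -1.403 -3.66
v 0.346 -1.742 -3.816
v -0.342 -1.877 -2.26
v 0.431 -1.416 -3.71
v 0.369 -1.088 -3.595
v 0.172 -0.814 -3.492
v -0.128 -0.641 -3.417
v -0.477 -0.601 -3.384
v -0.817 -0.699 -3.4
v -1.087 -0.918 -3.46
v -1.241 -1.222 -3.554
v -1.254 -1.556 -3.667
v -1.121 -1.865 -3.779
v -0.867 -2.093 -3.87
v -0.535 -2.202 -3.925
v -0.183 -2.172 -3.934
v 0.128 -2.01 -3.895
v -3.607 -2.385 2.988
v -2.81 -2.431 3.811
v -3.53 -4.229 2.809
v -2.733 -4.275 3.632
v -3.811 -3.99 3.894
v -3.859 -2.85 4.005
v -2.481 -3.81 2.615
v -2.529 -2.67 2.726
v -2.114 -3.312 3.58
v -2.936 -3.423 4.371
v -3.404 -3.237 2.249
v -4.226 -3.348 3.04
v -3.216 -2.246 3.415
v -3.124 -4.414 3.205
v -3.758 -4.246 3.359
v -3.29 -4.273 3.843
v -3.832 -2.492 3.53
v -3.364 -2.52 4.013
v -3.952 -3.436 4.062
v -2.976 -4.14 2.607
v -2.508 -4.168 3.09
v -3.05 -2.387 2.777
v -2.582 -2.414 3.261
v -2.388 -3.224 2.558
v -2.338 -2.791 3.763
v -2.292 -3.875 3.658
v -2.144 -3.601 3.06
v -2.173 -2.931 3.125
v -2.821 -2.856 4.228
v -2.775 -3.94 4.122
v -3.409 -3.773 4.277
v -3.438 -3.103 4.342
v -2.412 -3.374 4.092
v -3.565 -2.72 2.498
v -3.519 -3.804 2.392
v -2.902 -3.557 2.278
v -2.931 -2.887 2.343
v -4.048 -2.785 2.962
v -4.002 -3.869 2.857
v -4.167 -3.729 3.495
v -4.196 -3.059 3.56
v -3.928 -3.286 2.528
v 0.915 -2.14 0.601
v 1.561 -2.731 1.065
v 0.81 -2.47 2.442
v 0.165 -1.88 1.979
v 1.744 -2.363 1.095
v 0.993 -2.103 2.472
v 1.784 -1.957 1.04
v 1.033 -1.697 2.417
v 1.673 -1.583 0.909
v 0.923 -1.323 2.286
v 1.432 -1.305 0.725
v 0.682 -1.044 2.102
v 1.101 -1.171 0.519
v 0.351 -0.911 1.897
v 0.738 -1.205 0.328
v -0.012 -0.945 1.706
v 0.406 -1.401 0.184
v -0.344 -1.14 1.561
v 0.162 -1.724 0.112
v -0.589 -1.464 1.49
v 0.048 -2.12 0.125
v -0.703 -1.859 1.502
v 0.084 -2.519 0.22
v -0.667 -2.258 1.597
v 0.263 -2.852 0.381
v -0.487 -2.592 1.758
v 0.556 -3.062 0.58
v -0.194 -2.802 1.957
v 0.91 -3.113 0.783
v 0.16 -2.853 2.16
v 1.266 -2.996 0.954
v 0.516 -2.736 2.332
v 1.842 2.892 2.653
v 1.646 3.224 3.554
v 2.343 3.656 2.48
v 2.147 3.988 3.382
v 3.413 2.012 3.318
v 3.217 2.344 4.22
v 3.914 2.776 3.146
v 3.718 3.108 4.047
v -2.767 -0.164 -2.283
v -1.879 0.068 -1.772
v -2.586 0.336 -0.666
v -3.473 0.104 -1.177
v -2.043 0.538 -1.991
v -2.75 0.806 -0.884
v -2.401 0.82 -2.288
v -3.107 1.088 -1.181
v -2.856 0.838 -2.583
v -3.563 1.106 -1.477
v -3.288 0.588 -2.798
v -3.995 0.856 -1.692
v -3.58 0.136 -2.875
v -4.287 0.404 -1.769
v -3.654 -0.396 -2.794
v -4.361 -0.128 -1.688
v -3.49 -0.866 -2.576
v -4.197 -0.598 -1.469
v -3.133 -1.148 -2.279
v -3.839 -0.88 -1.172
v -2.677 -1.166 -1.983
v -3.384 -0.898 -0.877
v -2.245 -0.916 -1.768
v -2.952 -0.648 -0.662
v -1.953 -0.464 -1.691
v -2.66 -0.196 -0.585
f 2 1 4
f 2 4 3
f 4 1 5
f 4 5 3
f 5 1 6
f 5 6 3
f 6 1 7
f 6 7 3
f 7 1 8
f 7 8 3
f 8 1 9
f 8 9 3
f 9 1 10
f 9 10 3
f 10 1 11
f 10 11 3
f 11 1 12
f 11 12 3
f 12 1 13
f 12 13 3
f 13 1 14
f 13 14 3
f 14 1 15
f 14 15 3
f 15 1 16
f 15 16 3
f 16 1 17
f 16 17 3
f 17 1 2
f 17 2 3
f 18 55 34
f 55 29 58
f 34 58 23
f 55 58 34
f 18 34 30
f 34 23 35
f 30 35 19
f 34 35 30
f 18 30 39
f 30 19 40
f 39 40 25
f 30 40 39
f 18 39 51
f 39 25 54
f 51 54 28
f 39 54 51
f 18 51 55
f 51 28 59
f 55 59 29
f 51 59 55
f 19 35 46
f 35 23 49
f 46 49 27
f 35 49 46
f 23 58 36
f 58 29 57
f 36 57 22
f 58 57 36
f 29 59 56
f 59 28 52
f 56 52 20
f 59 52 56
f 28 54 53
f 54 25 41
f 53 41 24
f 54 41 53
f 25 40 45
f 40 19 42
f 45 42 26
f 40 42 45
f 21 47 33
f 47 27 48
f 33 48 22
f 47 48 33
f 21 33 31
f 33 22 32
f 31 32 20
f 33 32 31
f 21 31 38
f 31 20 37
f 38 37 24
f 31 37 38
f 21 38 43
f 38 24 44
f 43 44 26
f 38 44 43
f 21 43 47
f 43 26 50
f 47 50 27
f 43 50 47
f 22 48 36
f 48 27 49
f 36 49 23
f 48 49 36
f 20 32 56
f 32 22 57
f 56 57 29
f 32 57 56
f 24 37 53
f 37 20 52
f 53 52 28
f 37 52 53
f 26 44 45
f 44 24 41
f 45 41 25
f 44 41 45
f 27 50 46
f 50 26 42
f 46 42 19
f 50 42 46
f 61 60 64
f 61 64 62
f 62 64 65
f 62 65 63
f 64 60 66
f 64 66 65
f 65 66 67
f 65 67 63
f 66 60 68
f 66 68 67
f 67 68 69
f 67 69 63
f 68 60 70
f 68 70 69
f 69 70 71
f 69 71 63
f 70 60 72
f 70 72 71
f 71 72 73
f 71 73 63
f 72 60 74
f 72 74 73
f 73 74 75
f 73 75 63
f 74 60 76
f 74 76 75
f 75 76 77
f 75 77 63
f 76 60 78
f 76 78 77
f 77 78 79
f 77 79 63
f 78 60 80
f 78 80 79
f 79 80 81
f 79 81 63
f 80 60 82
f 80 82 81
f 81 82 83
f 81 83 63
f 82 60 84
f 82 84 83
f 83 84 85
f 83 85 63
f 84 60 86
f 84 86 85
f 85 86 87
f 85 87 63
f 86 60 88
f 86 88 87
f 87 88 89
f 87 89 63
f 88 60 90
f 88 90 89
f 89 90 91
f 89 91 63
f 90 60 61
f 90 61 91
f 91 61 62
f 91 62 63
f 93 95 92
f 96 93 92
f 92 95 94
f 94 96 92
f 93 99 95
f 97 93 96
f 97 99 93
f 95 99 94
f 98 96 94
f 94 99 98
f 98 97 96
f 99 97 98
f 101 100 104
f 101 104 102
f 102 104 105
f 102 105 103
f 104 100 106
f 104 106 105
f 105 106 107
f 105 107 103
f 106 100 108
f 106 108 107
f 107 108 109
f 107 109 103
f 108 100 110
f 108 110 109
f 109 110 111
f 109 111 103
f 110 100 112
f 110 112 111
f 111 112 113
f 111 113 103
f 112 100 114
f 112 114 113
f 113 114 115
f 113 115 103
f 114 100 116
f 114 116 115
f 115 116 117
f 115 117 103
f 116 100 118
f 116 118 117
f 117 118 119
f 117 119 103
f 118 100 120
f 118 120 119
f 119 120 121
f 119 121 103
f 120 100 122
f 120 122 121
f 121 122 123
f 121 123 103
f 122 100 124
f 122 124 123
f 123 124 125
f 123 125 103
f 124 100 101
f 124 101 125
f 125 101 102
f 125 102 103



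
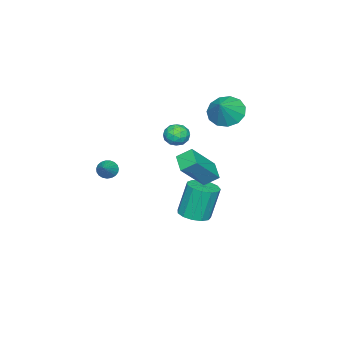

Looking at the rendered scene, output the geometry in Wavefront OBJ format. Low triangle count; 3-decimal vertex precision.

v -2.392 -0.401 -4.742
v -1.519 -0.051 -4.608
v -1.975 0.292 -2.525
v -2.848 -0.059 -2.658
v -1.829 0.364 -4.744
v -2.285 0.707 -2.661
v -2.318 0.536 -4.88
v -2.774 0.878 -2.796
v -2.83 0.41 -4.971
v -3.286 0.753 -2.888
v -3.203 0.026 -4.99
v -3.659 0.369 -2.906
v -3.319 -0.493 -4.93
v -3.775 -0.15 -2.846
v -3.14 -0.983 -4.81
v -3.596 -0.64 -2.727
v -2.724 -1.288 -4.668
v -3.18 -0.946 -2.585
v -2.202 -1.312 -4.55
v -2.659 -0.97 -2.467
v -1.741 -1.047 -4.493
v -2.197 -0.704 -2.41
v -1.486 -0.577 -4.514
v -1.943 -0.234 -2.431
v 0.191 1.283 0.423
v 1.528 0.654 1.999
v -0.15 2.02 1.006
v 1.186 1.392 2.582
v 1.034 2.008 -0.002
v 2.37 1.38 1.574
v 0.692 2.746 0.581
v 2.029 2.117 2.157
v -3.865 0.74 2.888
v -3.114 0.577 2.115
v -2.735 0.9 3.952
v -3.215 1.182 2.132
v -3.524 1.647 2.389
v -3.94 1.824 2.805
v -4.333 1.657 3.246
v -4.576 1.198 3.574
v -4.594 0.595 3.684
v -4.381 0.037 3.542
v -4.003 -0.298 3.191
v -3.582 -0.303 2.745
v -3.25 0.023 2.344
v -4.205 -1.645 0.328
v -3.817 -1.865 -0.336
v -4.123 -2.855 0.776
v -3.735 -3.075 0.112
v -3.381 -2.591 0.64
v -3.431 -1.843 0.364
v -4.509 -2.877 0.076
v -4.559 -2.129 -0.2
v -4.005 -2.626 -0.491
v -3.308 -2.449 -0.143
v -4.632 -2.271 0.583
v -3.935 -2.094 0.931
v -4.018 -1.649 -0.043
v -3.922 -3.071 0.483
v -3.713 -2.787 0.794
v -3.486 -2.916 0.404
v -3.792 -1.636 0.368
v -3.564 -1.765 -0.022
v -3.307 -2.192 0.552
v -4.376 -2.955 0.462
v -4.148 -3.084 0.072
v -4.454 -1.804 0.036
v -4.227 -1.933 -0.354
v -4.633 -2.528 -0.112
v -3.901 -2.225 -0.525
v -3.853 -2.936 -0.261
v -4.307 -2.82 -0.282
v -4.337 -2.38 -0.445
v -3.491 -2.121 -0.32
v -3.443 -2.833 -0.057
v -3.234 -2.548 0.254
v -3.264 -2.109 0.091
v -3.602 -2.569 -0.411
v -4.497 -1.887 0.497
v -4.449 -2.599 0.76
v -4.676 -2.611 0.349
v -4.706 -2.172 0.186
v -4.087 -1.784 0.701
v -4.039 -2.495 0.965
v -3.603 -2.34 0.885
v -3.633 -1.9 0.722
v -4.338 -2.151 0.851
v 0.921 -3.844 -0.502
v 1.288 -3.938 -0.98
v 2.039 -3.456 0.282
v 1.224 -3.694 -1.009
v 1.108 -3.477 -0.951
v 0.959 -3.322 -0.815
v 0.804 -3.258 -0.625
v 0.669 -3.296 -0.414
v 0.577 -3.428 -0.218
v 0.545 -3.632 -0.071
v 0.578 -3.873 0.002
v 0.67 -4.109 -0.013
v 0.805 -4.299 -0.112
v 0.961 -4.41 -0.278
v 1.109 -4.424 -0.484
v 1.225 -4.337 -0.692
v 1.288 -4.166 -0.867
f 2 1 5
f 2 5 3
f 3 5 6
f 3 6 4
f 5 1 7
f 5 7 6
f 6 7 8
f 6 8 4
f 7 1 9
f 7 9 8
f 8 9 10
f 8 10 4
f 9 1 11
f 9 11 10
f 10 11 12
f 10 12 4
f 11 1 13
f 11 13 12
f 12 13 14
f 12 14 4
f 13 1 15
f 13 15 14
f 14 15 16
f 14 16 4
f 15 1 17
f 15 17 16
f 16 17 18
f 16 18 4
f 17 1 19
f 17 19 18
f 18 19 20
f 18 20 4
f 19 1 21
f 19 21 20
f 20 21 22
f 20 22 4
f 21 1 23
f 21 23 22
f 22 23 24
f 22 24 4
f 23 1 2
f 23 2 24
f 24 2 3
f 24 3 4
f 26 28 25
f 29 26 25
f 25 28 27
f 27 29 25
f 26 32 28
f 30 26 29
f 30 32 26
f 28 32 27
f 31 29 27
f 27 32 31
f 31 30 29
f 32 30 31
f 34 33 36
f 34 36 35
f 36 33 37
f 36 37 35
f 37 33 38
f 37 38 35
f 38 33 39
f 38 39 35
f 39 33 40
f 39 40 35
f 40 33 41
f 40 41 35
f 41 33 42
f 41 42 35
f 42 33 43
f 42 43 35
f 43 33 44
f 43 44 35
f 44 33 45
f 44 45 35
f 45 33 34
f 45 34 35
f 46 83 62
f 83 57 86
f 62 86 51
f 83 86 62
f 46 62 58
f 62 51 63
f 58 63 47
f 62 63 58
f 46 58 67
f 58 47 68
f 67 68 53
f 58 68 67
f 46 67 79
f 67 53 82
f 79 82 56
f 67 82 79
f 46 79 83
f 79 56 87
f 83 87 57
f 79 87 83
f 47 63 74
f 63 51 77
f 74 77 55
f 63 77 74
f 51 86 64
f 86 57 85
f 64 85 50
f 86 85 64
f 57 87 84
f 87 56 80
f 84 80 48
f 87 80 84
f 56 82 81
f 82 53 69
f 81 69 52
f 82 69 81
f 53 68 73
f 68 47 70
f 73 70 54
f 68 70 73
f 49 75 61
f 75 55 76
f 61 76 50
f 75 76 61
f 49 61 59
f 61 50 60
f 59 60 48
f 61 60 59
f 49 59 66
f 59 48 65
f 66 65 52
f 59 65 66
f 49 66 71
f 66 52 72
f 71 72 54
f 66 72 71
f 49 71 75
f 71 54 78
f 75 78 55
f 71 78 75
f 50 76 64
f 76 55 77
f 64 77 51
f 76 77 64
f 48 60 84
f 60 50 85
f 84 85 57
f 60 85 84
f 52 65 81
f 65 48 80
f 81 80 56
f 65 80 81
f 54 72 73
f 72 52 69
f 73 69 53
f 72 69 73
f 55 78 74
f 78 54 70
f 74 70 47
f 78 70 74
f 89 88 91
f 89 91 90
f 91 88 92
f 91 92 90
f 92 88 93
f 92 93 90
f 93 88 94
f 93 94 90
f 94 88 95
f 94 95 90
f 95 88 96
f 95 96 90
f 96 88 97
f 96 97 90
f 97 88 98
f 97 98 90
f 98 88 99
f 98 99 90
f 99 88 100
f 99 100 90
f 100 88 101
f 100 101 90
f 101 88 102
f 101 102 90
f 102 88 103
f 102 103 90
f 103 88 104
f 103 104 90
f 104 88 89
f 104 89 90



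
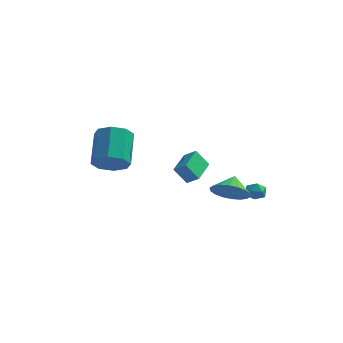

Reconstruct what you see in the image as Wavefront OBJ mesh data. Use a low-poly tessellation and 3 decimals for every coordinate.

v -2.926 -3.257 0.614
v -2.233 -2.7 0.075
v -2.56 -1.006 1.408
v -3.254 -1.563 1.946
v -2.973 -2.62 -0.207
v -3.3 -0.926 1.125
v -3.685 -2.914 -0.009
v -4.013 -1.22 1.324
v -3.954 -3.408 0.554
v -4.281 -1.715 1.887
v -3.62 -3.814 1.152
v -3.947 -2.12 2.485
v -2.88 -3.894 1.435
v -3.207 -2.2 2.767
v -2.167 -3.6 1.236
v -2.495 -1.906 2.569
v -1.899 -3.105 0.673
v -2.226 -1.412 2.006
v 2.816 -1.005 -1.832
v 3.728 -1.4 -1.36
v 2.844 -0.075 -1.108
v 3.904 -1.123 -1.723
v 3.865 -0.823 -2.107
v 3.619 -0.559 -2.437
v 3.213 -0.383 -2.648
v 2.729 -0.33 -2.696
v 2.262 -0.412 -2.574
v 1.905 -0.61 -2.305
v 1.728 -0.888 -1.942
v 1.767 -1.188 -1.558
v 2.013 -1.452 -1.227
v 2.419 -1.628 -1.017
v 2.903 -1.681 -0.968
v 3.37 -1.599 -1.091
v 0.548 -1.202 -1.352
v -0.14 -1.305 -0.399
v 0.681 0.44 -1.077
v -0.007 0.337 -0.124
v 1.227 -1.337 -0.876
v 0.539 -1.44 0.077
v 1.36 0.305 -0.601
v 0.672 0.202 0.352
v 3.361 0.414 -1.997
v 3.783 0.895 -2.032
v 3.957 -0.155 -2.628
v 4.379 0.326 -2.663
v 4.306 0.002 -2.114
v 3.938 0.354 -1.724
v 3.802 0.386 -2.936
v 3.434 0.738 -2.546
v 4.056 0.878 -2.612
v 4.368 0.641 -2.104
v 3.372 0.099 -2.556
v 3.684 -0.138 -2.048
f 2 1 5
f 2 5 3
f 3 5 6
f 3 6 4
f 5 1 7
f 5 7 6
f 6 7 8
f 6 8 4
f 7 1 9
f 7 9 8
f 8 9 10
f 8 10 4
f 9 1 11
f 9 11 10
f 10 11 12
f 10 12 4
f 11 1 13
f 11 13 12
f 12 13 14
f 12 14 4
f 13 1 15
f 13 15 14
f 14 15 16
f 14 16 4
f 15 1 17
f 15 17 16
f 16 17 18
f 16 18 4
f 17 1 2
f 17 2 18
f 18 2 3
f 18 3 4
f 20 19 22
f 20 22 21
f 22 19 23
f 22 23 21
f 23 19 24
f 23 24 21
f 24 19 25
f 24 25 21
f 25 19 26
f 25 26 21
f 26 19 27
f 26 27 21
f 27 19 28
f 27 28 21
f 28 19 29
f 28 29 21
f 29 19 30
f 29 30 21
f 30 19 31
f 30 31 21
f 31 19 32
f 31 32 21
f 32 19 33
f 32 33 21
f 33 19 34
f 33 34 21
f 34 19 20
f 34 20 21
f 36 38 35
f 39 36 35
f 35 38 37
f 37 39 35
f 36 42 38
f 40 36 39
f 40 42 36
f 38 42 37
f 41 39 37
f 37 42 41
f 41 40 39
f 42 40 41
f 43 54 48
f 43 48 44
f 43 44 50
f 43 50 53
f 43 53 54
f 44 48 52
f 48 54 47
f 54 53 45
f 53 50 49
f 50 44 51
f 46 52 47
f 46 47 45
f 46 45 49
f 46 49 51
f 46 51 52
f 47 52 48
f 45 47 54
f 49 45 53
f 51 49 50
f 52 51 44



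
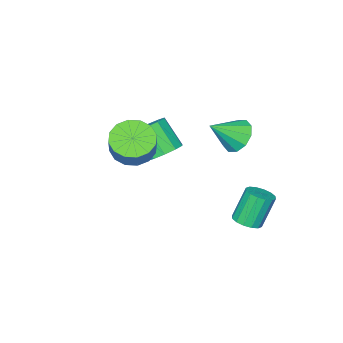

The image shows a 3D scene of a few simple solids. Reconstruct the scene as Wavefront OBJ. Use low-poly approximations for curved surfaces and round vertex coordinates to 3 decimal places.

v 2.807 -0.743 2.041
v 3.704 -1.332 1.92
v 4.31 -0.666 3.157
v 3.413 -0.077 3.279
v 3.796 -0.866 1.624
v 4.401 -0.2 2.861
v 3.622 -0.368 1.44
v 4.228 0.298 2.678
v 3.231 0.031 1.418
v 3.836 0.697 2.655
v 2.725 0.221 1.562
v 3.331 0.887 2.8
v 2.242 0.154 1.835
v 2.847 0.82 3.072
v 1.91 -0.154 2.163
v 2.516 0.512 3.4
v 1.819 -0.62 2.459
v 2.424 0.046 3.696
v 1.992 -1.118 2.642
v 2.598 -0.452 3.88
v 2.384 -1.517 2.665
v 2.989 -0.851 3.902
v 2.889 -1.707 2.52
v 3.495 -1.041 3.758
v 3.373 -1.64 2.248
v 3.978 -0.974 3.485
v -1.183 1.853 2.185
v -0.771 1.381 1.445
v 0.063 1.327 3.215
v -0.547 1.937 1.458
v -0.566 2.461 1.749
v -0.82 2.753 2.206
v -1.214 2.701 2.655
v -1.595 2.325 2.925
v -1.819 1.769 2.912
v -1.8 1.245 2.622
v -1.546 0.954 2.164
v -1.152 1.005 1.715
v -1.184 2.581 -3.417
v -0.506 2.579 -3.096
v -1.278 2.676 -1.462
v -1.956 2.679 -1.783
v -0.587 2.954 -3.157
v -1.359 3.051 -1.523
v -0.828 3.229 -3.287
v -1.6 3.326 -1.653
v -1.164 3.33 -3.452
v -1.937 3.427 -1.818
v -1.506 3.231 -3.608
v -2.278 3.329 -1.974
v -1.761 2.958 -3.712
v -2.534 3.055 -2.079
v -1.862 2.584 -3.738
v -2.634 2.681 -2.104
v -1.781 2.209 -3.677
v -2.553 2.306 -2.043
v -1.54 1.934 -3.547
v -2.312 2.031 -1.913
v -1.203 1.833 -3.382
v -1.976 1.93 -1.748
v -0.862 1.931 -3.226
v -1.634 2.029 -1.592
v -0.606 2.205 -3.121
v -1.379 2.302 -1.488
v 0.162 -1.509 -0.14
v 0.726 -2.08 -0.667
v 0.782 -3.242 0.653
v 0.218 -2.671 1.18
v 1.074 -1.712 -0.358
v 1.131 -2.875 0.962
v 1.075 -1.267 0.034
v 1.131 -2.43 1.354
v 0.726 -0.914 0.359
v 0.782 -2.077 1.68
v 0.162 -0.788 0.494
v 0.218 -1.951 1.815
v -0.402 -0.938 0.387
v -0.346 -2.1 1.707
v -0.751 -1.305 0.078
v -0.694 -2.468 1.398
v -0.751 -1.75 -0.314
v -0.695 -2.913 1.006
v -0.402 -2.103 -0.64
v -0.346 -3.266 0.681
v 0.162 -2.229 -0.775
v 0.218 -3.392 0.546
f 2 1 5
f 2 5 3
f 3 5 6
f 3 6 4
f 5 1 7
f 5 7 6
f 6 7 8
f 6 8 4
f 7 1 9
f 7 9 8
f 8 9 10
f 8 10 4
f 9 1 11
f 9 11 10
f 10 11 12
f 10 12 4
f 11 1 13
f 11 13 12
f 12 13 14
f 12 14 4
f 13 1 15
f 13 15 14
f 14 15 16
f 14 16 4
f 15 1 17
f 15 17 16
f 16 17 18
f 16 18 4
f 17 1 19
f 17 19 18
f 18 19 20
f 18 20 4
f 19 1 21
f 19 21 20
f 20 21 22
f 20 22 4
f 21 1 23
f 21 23 22
f 22 23 24
f 22 24 4
f 23 1 25
f 23 25 24
f 24 25 26
f 24 26 4
f 25 1 2
f 25 2 26
f 26 2 3
f 26 3 4
f 28 27 30
f 28 30 29
f 30 27 31
f 30 31 29
f 31 27 32
f 31 32 29
f 32 27 33
f 32 33 29
f 33 27 34
f 33 34 29
f 34 27 35
f 34 35 29
f 35 27 36
f 35 36 29
f 36 27 37
f 36 37 29
f 37 27 38
f 37 38 29
f 38 27 28
f 38 28 29
f 40 39 43
f 40 43 41
f 41 43 44
f 41 44 42
f 43 39 45
f 43 45 44
f 44 45 46
f 44 46 42
f 45 39 47
f 45 47 46
f 46 47 48
f 46 48 42
f 47 39 49
f 47 49 48
f 48 49 50
f 48 50 42
f 49 39 51
f 49 51 50
f 50 51 52
f 50 52 42
f 51 39 53
f 51 53 52
f 52 53 54
f 52 54 42
f 53 39 55
f 53 55 54
f 54 55 56
f 54 56 42
f 55 39 57
f 55 57 56
f 56 57 58
f 56 58 42
f 57 39 59
f 57 59 58
f 58 59 60
f 58 60 42
f 59 39 61
f 59 61 60
f 60 61 62
f 60 62 42
f 61 39 63
f 61 63 62
f 62 63 64
f 62 64 42
f 63 39 40
f 63 40 64
f 64 40 41
f 64 41 42
f 66 65 69
f 66 69 67
f 67 69 70
f 67 70 68
f 69 65 71
f 69 71 70
f 70 71 72
f 70 72 68
f 71 65 73
f 71 73 72
f 72 73 74
f 72 74 68
f 73 65 75
f 73 75 74
f 74 75 76
f 74 76 68
f 75 65 77
f 75 77 76
f 76 77 78
f 76 78 68
f 77 65 79
f 77 79 78
f 78 79 80
f 78 80 68
f 79 65 81
f 79 81 80
f 80 81 82
f 80 82 68
f 81 65 83
f 81 83 82
f 82 83 84
f 82 84 68
f 83 65 85
f 83 85 84
f 84 85 86
f 84 86 68
f 85 65 66
f 85 66 86
f 86 66 67
f 86 67 68



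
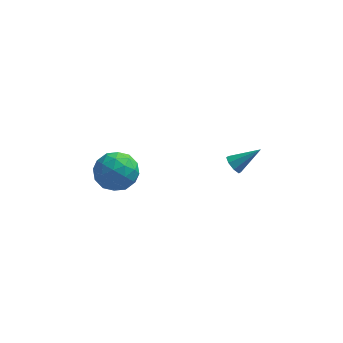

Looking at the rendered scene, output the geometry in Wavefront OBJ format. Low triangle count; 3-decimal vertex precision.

v -3.471 -0.547 1.28
v -2.562 -0.75 0.706
v -3.618 -2.27 1.654
v -2.709 -2.473 1.08
v -2.649 -1.926 2.025
v -2.558 -0.861 1.794
v -3.622 -2.159 0.566
v -3.531 -1.094 0.335
v -2.655 -1.746 0.265
v -2.054 -1.601 1.167
v -4.126 -1.419 1.193
v -3.525 -1.274 2.095
v -3.003 -0.497 0.96
v -3.177 -2.523 1.4
v -3.141 -2.201 1.955
v -2.607 -2.32 1.618
v -3.001 -0.563 1.599
v -2.467 -0.681 1.262
v -2.518 -1.373 2.038
v -3.713 -2.339 1.098
v -3.179 -2.457 0.761
v -3.573 -0.7 0.742
v -3.039 -0.819 0.405
v -3.662 -1.647 0.322
v -2.524 -1.202 0.364
v -2.611 -2.214 0.584
v -3.147 -2.03 0.281
v -3.094 -1.404 0.145
v -2.171 -1.117 0.894
v -2.257 -2.13 1.114
v -2.222 -1.808 1.669
v -2.168 -1.182 1.533
v -2.226 -1.702 0.635
v -3.923 -0.89 1.246
v -4.009 -1.903 1.466
v -4.012 -1.838 0.827
v -3.958 -1.212 0.691
v -3.569 -0.806 1.776
v -3.656 -1.818 1.996
v -3.086 -1.616 2.215
v -3.033 -0.99 2.079
v -3.954 -1.318 1.725
v 2.113 -1.85 2.376
v 2.332 -1.572 1.982
v 3.267 -1.53 3.244
v 2.092 -1.345 2.217
v 1.864 -1.414 2.545
v 1.782 -1.738 2.774
v 1.893 -2.128 2.77
v 2.133 -2.355 2.535
v 2.361 -2.287 2.206
v 2.443 -1.962 1.977
f 1 38 17
f 38 12 41
f 17 41 6
f 38 41 17
f 1 17 13
f 17 6 18
f 13 18 2
f 17 18 13
f 1 13 22
f 13 2 23
f 22 23 8
f 13 23 22
f 1 22 34
f 22 8 37
f 34 37 11
f 22 37 34
f 1 34 38
f 34 11 42
f 38 42 12
f 34 42 38
f 2 18 29
f 18 6 32
f 29 32 10
f 18 32 29
f 6 41 19
f 41 12 40
f 19 40 5
f 41 40 19
f 12 42 39
f 42 11 35
f 39 35 3
f 42 35 39
f 11 37 36
f 37 8 24
f 36 24 7
f 37 24 36
f 8 23 28
f 23 2 25
f 28 25 9
f 23 25 28
f 4 30 16
f 30 10 31
f 16 31 5
f 30 31 16
f 4 16 14
f 16 5 15
f 14 15 3
f 16 15 14
f 4 14 21
f 14 3 20
f 21 20 7
f 14 20 21
f 4 21 26
f 21 7 27
f 26 27 9
f 21 27 26
f 4 26 30
f 26 9 33
f 30 33 10
f 26 33 30
f 5 31 19
f 31 10 32
f 19 32 6
f 31 32 19
f 3 15 39
f 15 5 40
f 39 40 12
f 15 40 39
f 7 20 36
f 20 3 35
f 36 35 11
f 20 35 36
f 9 27 28
f 27 7 24
f 28 24 8
f 27 24 28
f 10 33 29
f 33 9 25
f 29 25 2
f 33 25 29
f 44 43 46
f 44 46 45
f 46 43 47
f 46 47 45
f 47 43 48
f 47 48 45
f 48 43 49
f 48 49 45
f 49 43 50
f 49 50 45
f 50 43 51
f 50 51 45
f 51 43 52
f 51 52 45
f 52 43 44
f 52 44 45



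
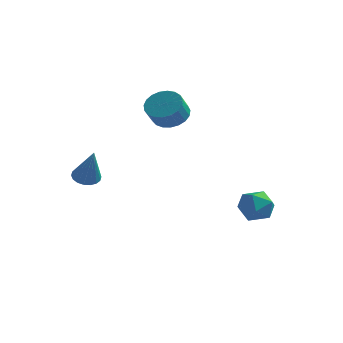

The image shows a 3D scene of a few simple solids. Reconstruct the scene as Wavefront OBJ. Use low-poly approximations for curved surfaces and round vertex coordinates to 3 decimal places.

v 2.707 4.25 -3.458
v 3.746 4.112 -3.54
v 2.494 2.568 -3.32
v 3.533 2.43 -3.402
v 3.129 2.881 -2.542
v 3.26 3.92 -2.628
v 2.98 2.76 -4.232
v 3.111 3.799 -4.318
v 3.915 3.191 -4.019
v 4.007 3.266 -2.974
v 2.233 3.414 -3.886
v 2.325 3.489 -2.841
v -1.39 3.122 2.048
v -0.688 2.59 1.575
v -0.687 1.786 2.479
v -1.39 2.318 2.952
v -0.459 2.85 1.805
v -0.459 2.046 2.709
v -0.391 3.156 2.078
v -0.391 2.352 2.982
v -0.496 3.457 2.345
v -0.496 2.653 3.249
v -0.756 3.7 2.561
v -0.755 2.896 3.465
v -1.125 3.843 2.688
v -1.124 3.039 3.593
v -1.54 3.861 2.705
v -1.54 3.057 3.609
v -1.929 3.751 2.608
v -1.929 2.947 3.512
v -2.225 3.533 2.414
v -2.225 2.729 3.318
v -2.377 3.244 2.157
v -2.376 2.44 3.061
v -2.358 2.933 1.881
v -2.357 2.129 2.785
v -2.172 2.655 1.633
v -2.171 1.851 2.538
v -1.85 2.458 1.458
v -1.85 1.654 2.362
v -1.449 2.376 1.385
v -1.449 1.572 2.289
v -1.038 2.423 1.426
v -1.038 1.619 2.33
v -2.792 -2.755 -0.439
v -2.34 -3.168 -0.798
v -1.968 -3.445 1.399
v -2.179 -2.898 -0.768
v -2.14 -2.599 -0.673
v -2.23 -2.331 -0.532
v -2.431 -2.147 -0.373
v -2.704 -2.083 -0.226
v -2.994 -2.152 -0.122
v -3.244 -2.341 -0.081
v -3.405 -2.611 -0.111
v -3.444 -2.91 -0.205
v -3.354 -3.178 -0.346
v -3.153 -3.362 -0.506
v -2.88 -3.426 -0.652
v -2.59 -3.357 -0.756
f 1 12 6
f 1 6 2
f 1 2 8
f 1 8 11
f 1 11 12
f 2 6 10
f 6 12 5
f 12 11 3
f 11 8 7
f 8 2 9
f 4 10 5
f 4 5 3
f 4 3 7
f 4 7 9
f 4 9 10
f 5 10 6
f 3 5 12
f 7 3 11
f 9 7 8
f 10 9 2
f 14 13 17
f 14 17 15
f 15 17 18
f 15 18 16
f 17 13 19
f 17 19 18
f 18 19 20
f 18 20 16
f 19 13 21
f 19 21 20
f 20 21 22
f 20 22 16
f 21 13 23
f 21 23 22
f 22 23 24
f 22 24 16
f 23 13 25
f 23 25 24
f 24 25 26
f 24 26 16
f 25 13 27
f 25 27 26
f 26 27 28
f 26 28 16
f 27 13 29
f 27 29 28
f 28 29 30
f 28 30 16
f 29 13 31
f 29 31 30
f 30 31 32
f 30 32 16
f 31 13 33
f 31 33 32
f 32 33 34
f 32 34 16
f 33 13 35
f 33 35 34
f 34 35 36
f 34 36 16
f 35 13 37
f 35 37 36
f 36 37 38
f 36 38 16
f 37 13 39
f 37 39 38
f 38 39 40
f 38 40 16
f 39 13 41
f 39 41 40
f 40 41 42
f 40 42 16
f 41 13 43
f 41 43 42
f 42 43 44
f 42 44 16
f 43 13 14
f 43 14 44
f 44 14 15
f 44 15 16
f 46 45 48
f 46 48 47
f 48 45 49
f 48 49 47
f 49 45 50
f 49 50 47
f 50 45 51
f 50 51 47
f 51 45 52
f 51 52 47
f 52 45 53
f 52 53 47
f 53 45 54
f 53 54 47
f 54 45 55
f 54 55 47
f 55 45 56
f 55 56 47
f 56 45 57
f 56 57 47
f 57 45 58
f 57 58 47
f 58 45 59
f 58 59 47
f 59 45 60
f 59 60 47
f 60 45 46
f 60 46 47



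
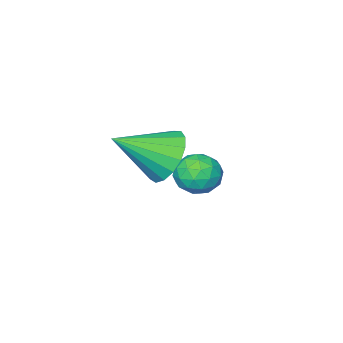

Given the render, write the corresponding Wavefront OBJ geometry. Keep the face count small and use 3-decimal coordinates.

v 0.207 -2.688 -3.275
v 0.636 -2.409 -3.789
v 0.664 -3.751 -3.471
v 1.093 -3.472 -3.985
v 1.206 -3.305 -3.288
v 0.923 -2.647 -3.167
v 0.377 -3.513 -4.093
v 0.094 -2.855 -3.972
v 0.741 -2.919 -4.295
v 1.253 -2.79 -3.798
v 0.047 -3.37 -3.462
v 0.559 -3.241 -2.965
v 0.381 -2.455 -3.515
v 0.919 -3.705 -3.745
v 0.985 -3.607 -3.336
v 1.237 -3.442 -3.638
v 0.55 -2.595 -3.149
v 0.802 -2.431 -3.452
v 1.137 -2.958 -3.157
v 0.498 -3.729 -3.808
v 0.75 -3.565 -4.111
v 0.063 -2.718 -3.622
v 0.315 -2.553 -3.924
v 0.163 -3.202 -4.103
v 0.695 -2.591 -4.114
v 0.964 -3.216 -4.229
v 0.543 -3.239 -4.293
v 0.377 -2.853 -4.221
v 0.996 -2.515 -3.822
v 1.265 -3.14 -3.937
v 1.331 -3.041 -3.528
v 1.165 -2.655 -3.456
v 1.058 -2.815 -4.119
v 0.035 -3.02 -3.323
v 0.304 -3.645 -3.438
v 0.135 -3.505 -3.804
v -0.031 -3.119 -3.732
v 0.336 -2.944 -3.031
v 0.605 -3.569 -3.146
v 0.923 -3.307 -3.039
v 0.757 -2.921 -2.967
v 0.242 -3.345 -3.141
v 3.047 -1.498 -1.255
v 3.464 -1.654 -2.002
v 4.293 -2.142 -0.425
v 3.591 -1.272 -1.896
v 3.593 -0.942 -1.642
v 3.47 -0.739 -1.3
v 3.25 -0.709 -0.948
v 2.984 -0.861 -0.666
v 2.732 -1.158 -0.519
v 2.552 -1.533 -0.541
v 2.486 -1.9 -0.726
v 2.548 -2.175 -1.033
v 2.725 -2.294 -1.39
v 2.975 -2.231 -1.717
v 3.242 -2 -1.938
f 1 38 17
f 38 12 41
f 17 41 6
f 38 41 17
f 1 17 13
f 17 6 18
f 13 18 2
f 17 18 13
f 1 13 22
f 13 2 23
f 22 23 8
f 13 23 22
f 1 22 34
f 22 8 37
f 34 37 11
f 22 37 34
f 1 34 38
f 34 11 42
f 38 42 12
f 34 42 38
f 2 18 29
f 18 6 32
f 29 32 10
f 18 32 29
f 6 41 19
f 41 12 40
f 19 40 5
f 41 40 19
f 12 42 39
f 42 11 35
f 39 35 3
f 42 35 39
f 11 37 36
f 37 8 24
f 36 24 7
f 37 24 36
f 8 23 28
f 23 2 25
f 28 25 9
f 23 25 28
f 4 30 16
f 30 10 31
f 16 31 5
f 30 31 16
f 4 16 14
f 16 5 15
f 14 15 3
f 16 15 14
f 4 14 21
f 14 3 20
f 21 20 7
f 14 20 21
f 4 21 26
f 21 7 27
f 26 27 9
f 21 27 26
f 4 26 30
f 26 9 33
f 30 33 10
f 26 33 30
f 5 31 19
f 31 10 32
f 19 32 6
f 31 32 19
f 3 15 39
f 15 5 40
f 39 40 12
f 15 40 39
f 7 20 36
f 20 3 35
f 36 35 11
f 20 35 36
f 9 27 28
f 27 7 24
f 28 24 8
f 27 24 28
f 10 33 29
f 33 9 25
f 29 25 2
f 33 25 29
f 44 43 46
f 44 46 45
f 46 43 47
f 46 47 45
f 47 43 48
f 47 48 45
f 48 43 49
f 48 49 45
f 49 43 50
f 49 50 45
f 50 43 51
f 50 51 45
f 51 43 52
f 51 52 45
f 52 43 53
f 52 53 45
f 53 43 54
f 53 54 45
f 54 43 55
f 54 55 45
f 55 43 56
f 55 56 45
f 56 43 57
f 56 57 45
f 57 43 44
f 57 44 45



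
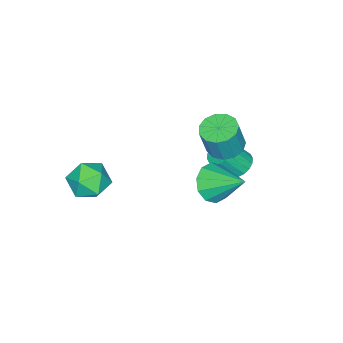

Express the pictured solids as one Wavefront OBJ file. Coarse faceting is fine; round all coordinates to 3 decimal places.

v -1.88 0.16 -0.808
v -1.55 -0.285 -1.252
v -0.99 -0.904 -0.216
v -1.32 -0.46 0.228
v -1.343 -0.049 -1.223
v -0.783 -0.668 -0.187
v -1.242 0.229 -1.111
v -0.682 -0.39 -0.076
v -1.267 0.493 -0.94
v -0.707 -0.126 0.096
v -1.414 0.691 -0.742
v -0.854 0.072 0.294
v -1.653 0.784 -0.557
v -1.093 0.165 0.478
v -1.937 0.753 -0.422
v -1.377 0.134 0.613
v -2.21 0.604 -0.364
v -1.65 -0.015 0.672
v -2.417 0.368 -0.393
v -1.857 -0.251 0.643
v -2.518 0.09 -0.504
v -1.958 -0.529 0.531
v -2.493 -0.174 -0.676
v -1.933 -0.793 0.36
v -2.346 -0.372 -0.874
v -1.786 -0.991 0.162
v -2.107 -0.465 -1.058
v -1.547 -1.084 -0.023
v -1.823 -0.434 -1.193
v -1.263 -1.053 -0.158
v 3.455 -3.119 1.29
v 4.311 -3.642 1.108
v 2.749 -3.818 -0.028
v 3.605 -4.341 -0.21
v 3.036 -4.562 0.607
v 3.472 -4.131 1.422
v 3.588 -3.329 -0.342
v 4.024 -2.898 0.473
v 4.393 -3.772 0.1
v 4.053 -4.534 0.686
v 3.007 -2.926 0.394
v 2.667 -3.688 0.98
v 0.924 0.668 0.663
v 1.557 0.234 1.256
v 0.996 2.212 1.717
v 1.868 0.513 0.826
v 1.818 0.852 0.334
v 1.427 1.12 -0.033
v 0.844 1.216 -0.133
v 0.292 1.103 0.07
v -0.019 0.824 0.5
v 0.03 0.485 0.992
v 0.421 0.217 1.359
v 1.004 0.121 1.46
v -1.261 -0.158 0.942
v -0.643 -0.7 0.724
v -0.221 -0.804 2.181
v -0.839 -0.262 2.398
v -0.453 -0.261 0.7
v -0.031 -0.365 2.157
v -0.519 0.21 0.753
v -0.097 0.106 2.209
v -0.82 0.565 0.866
v -0.398 0.461 2.322
v -1.262 0.69 1.003
v -0.84 0.586 2.459
v -1.703 0.546 1.12
v -1.281 0.442 2.577
v -2.004 0.178 1.181
v -1.582 0.074 2.638
v -2.069 -0.296 1.166
v -1.647 -0.4 2.623
v -1.878 -0.727 1.08
v -1.456 -0.831 2.536
v -1.49 -0.976 0.95
v -1.068 -1.081 2.406
v -1.03 -0.966 0.817
v -0.608 -1.071 2.274
f 2 1 5
f 2 5 3
f 3 5 6
f 3 6 4
f 5 1 7
f 5 7 6
f 6 7 8
f 6 8 4
f 7 1 9
f 7 9 8
f 8 9 10
f 8 10 4
f 9 1 11
f 9 11 10
f 10 11 12
f 10 12 4
f 11 1 13
f 11 13 12
f 12 13 14
f 12 14 4
f 13 1 15
f 13 15 14
f 14 15 16
f 14 16 4
f 15 1 17
f 15 17 16
f 16 17 18
f 16 18 4
f 17 1 19
f 17 19 18
f 18 19 20
f 18 20 4
f 19 1 21
f 19 21 20
f 20 21 22
f 20 22 4
f 21 1 23
f 21 23 22
f 22 23 24
f 22 24 4
f 23 1 25
f 23 25 24
f 24 25 26
f 24 26 4
f 25 1 27
f 25 27 26
f 26 27 28
f 26 28 4
f 27 1 29
f 27 29 28
f 28 29 30
f 28 30 4
f 29 1 2
f 29 2 30
f 30 2 3
f 30 3 4
f 31 42 36
f 31 36 32
f 31 32 38
f 31 38 41
f 31 41 42
f 32 36 40
f 36 42 35
f 42 41 33
f 41 38 37
f 38 32 39
f 34 40 35
f 34 35 33
f 34 33 37
f 34 37 39
f 34 39 40
f 35 40 36
f 33 35 42
f 37 33 41
f 39 37 38
f 40 39 32
f 44 43 46
f 44 46 45
f 46 43 47
f 46 47 45
f 47 43 48
f 47 48 45
f 48 43 49
f 48 49 45
f 49 43 50
f 49 50 45
f 50 43 51
f 50 51 45
f 51 43 52
f 51 52 45
f 52 43 53
f 52 53 45
f 53 43 54
f 53 54 45
f 54 43 44
f 54 44 45
f 56 55 59
f 56 59 57
f 57 59 60
f 57 60 58
f 59 55 61
f 59 61 60
f 60 61 62
f 60 62 58
f 61 55 63
f 61 63 62
f 62 63 64
f 62 64 58
f 63 55 65
f 63 65 64
f 64 65 66
f 64 66 58
f 65 55 67
f 65 67 66
f 66 67 68
f 66 68 58
f 67 55 69
f 67 69 68
f 68 69 70
f 68 70 58
f 69 55 71
f 69 71 70
f 70 71 72
f 70 72 58
f 71 55 73
f 71 73 72
f 72 73 74
f 72 74 58
f 73 55 75
f 73 75 74
f 74 75 76
f 74 76 58
f 75 55 77
f 75 77 76
f 76 77 78
f 76 78 58
f 77 55 56
f 77 56 78
f 78 56 57
f 78 57 58

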